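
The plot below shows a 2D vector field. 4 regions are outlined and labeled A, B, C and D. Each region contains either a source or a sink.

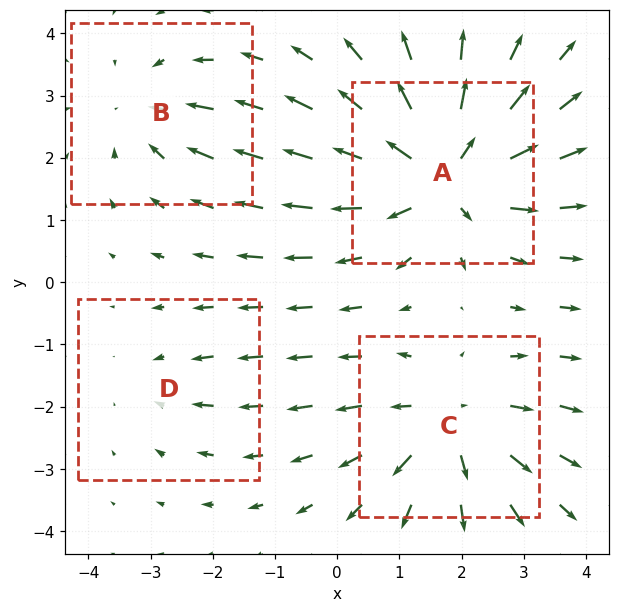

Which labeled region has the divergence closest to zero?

Divergence at each region's feature centre — A: about +7, B: about -3, C: about +5, D: about -2. Region D is closest to zero.

D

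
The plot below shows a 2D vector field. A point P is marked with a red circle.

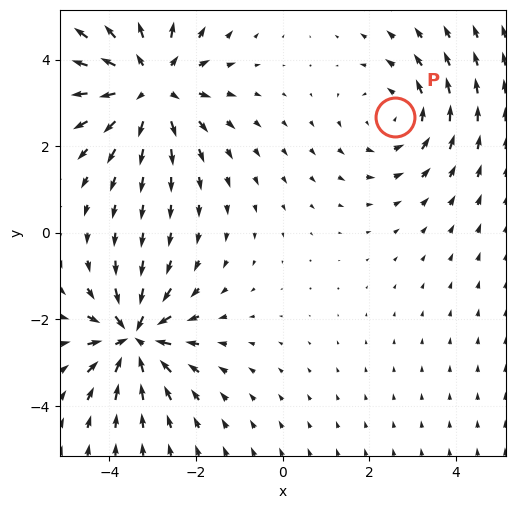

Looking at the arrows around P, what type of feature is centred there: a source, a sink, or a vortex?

At P (2.6, 2.7) the arrows circulate counterclockwise. Divergence ≈0, curl about +3 — near-zero divergence with nonzero curl is a vortex.

vortex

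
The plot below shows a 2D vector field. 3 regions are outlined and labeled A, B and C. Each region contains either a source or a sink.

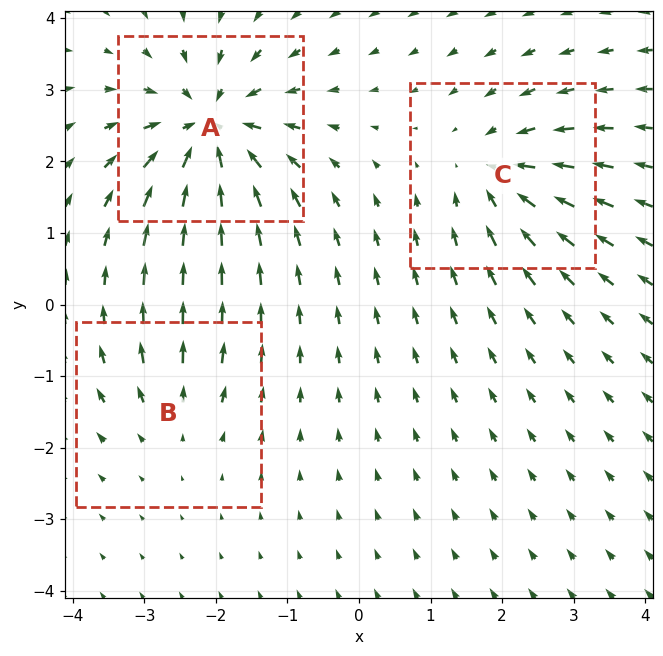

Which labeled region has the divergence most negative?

A

Divergence at each region's feature centre — A: about -6, B: about +2, C: about -4. Region A is most negative.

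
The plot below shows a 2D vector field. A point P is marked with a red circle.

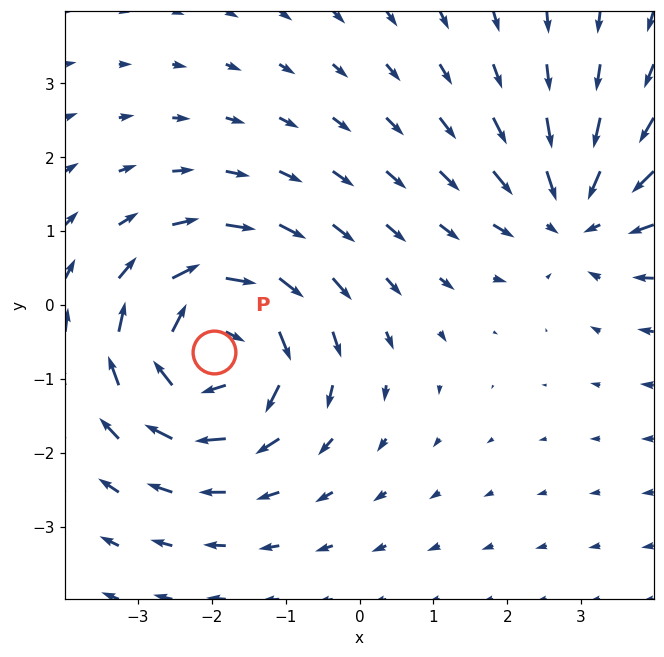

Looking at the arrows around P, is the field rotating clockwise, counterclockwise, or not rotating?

clockwise

Near P at (-2.0, -0.6) the arrows circulate clockwise. The curl (z-component) there is about -5; negative curl means clockwise rotation.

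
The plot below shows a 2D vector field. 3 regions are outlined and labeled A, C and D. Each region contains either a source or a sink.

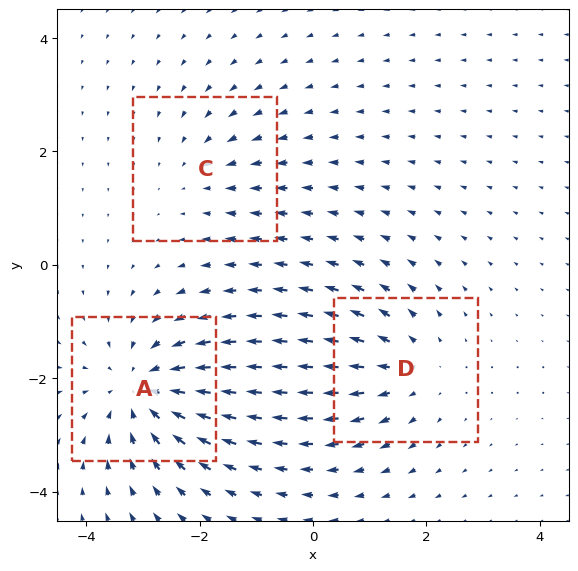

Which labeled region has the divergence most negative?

Divergence at each region's feature centre — A: about -4, C: about -2, D: about +3. Region A is most negative.

A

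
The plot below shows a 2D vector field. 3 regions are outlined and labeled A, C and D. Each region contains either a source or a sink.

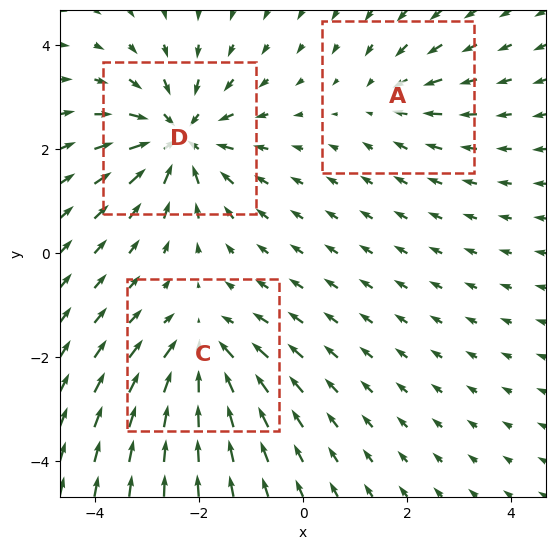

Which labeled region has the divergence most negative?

D

Divergence at each region's feature centre — A: about -2, C: about -3, D: about -5. Region D is most negative.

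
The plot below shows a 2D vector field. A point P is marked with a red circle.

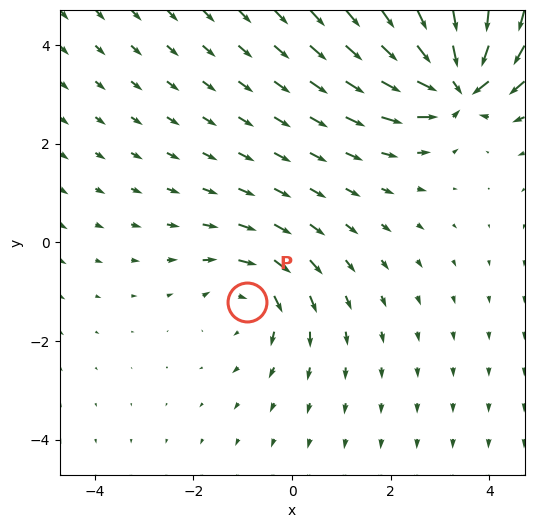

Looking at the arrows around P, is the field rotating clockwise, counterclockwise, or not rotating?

Near P at (-0.9, -1.2) the arrows circulate clockwise. The curl (z-component) there is about -3; negative curl means clockwise rotation.

clockwise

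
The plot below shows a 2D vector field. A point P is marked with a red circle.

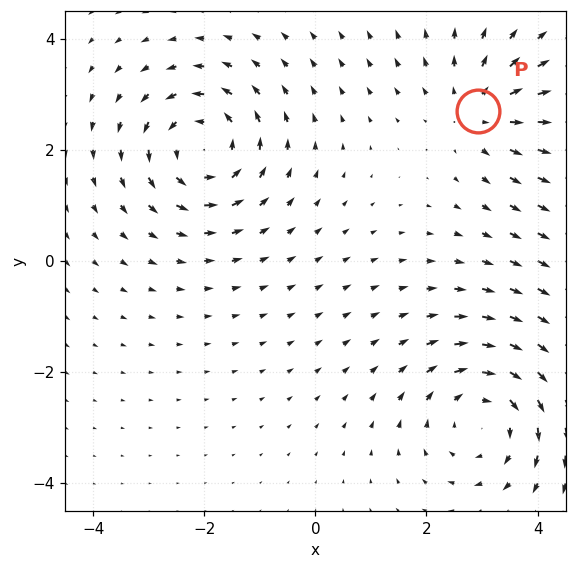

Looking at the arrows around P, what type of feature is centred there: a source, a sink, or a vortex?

source

At P (2.9, 2.7) the arrows spread outward. Divergence about +3, curl ≈0 — positive divergence with near-zero curl is a source.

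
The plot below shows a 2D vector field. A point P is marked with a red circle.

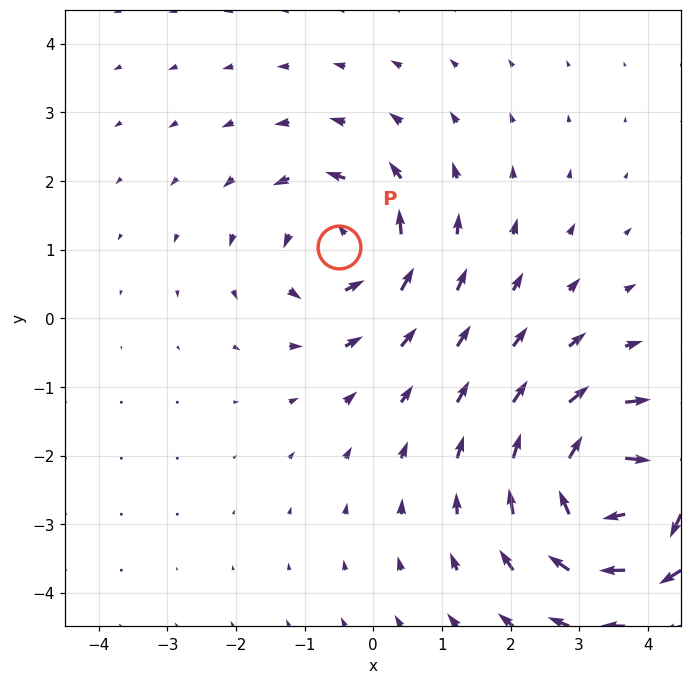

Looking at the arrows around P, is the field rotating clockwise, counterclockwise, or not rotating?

counterclockwise

Near P at (-0.5, 1.0) the arrows circulate counterclockwise. The curl (z-component) there is about +4; positive curl means counterclockwise rotation.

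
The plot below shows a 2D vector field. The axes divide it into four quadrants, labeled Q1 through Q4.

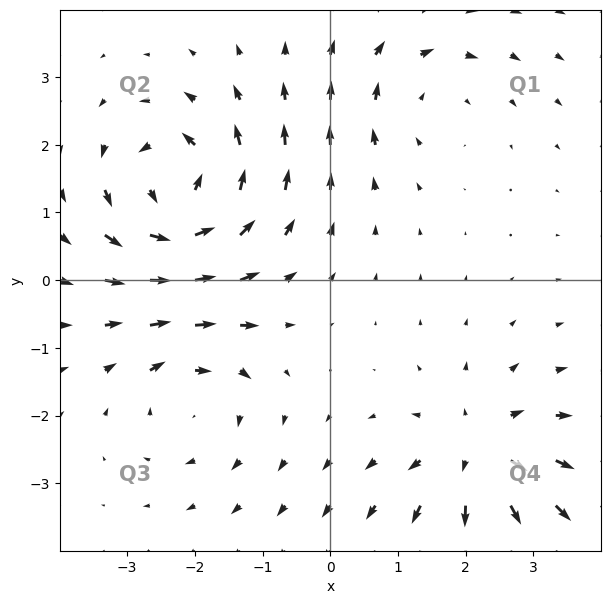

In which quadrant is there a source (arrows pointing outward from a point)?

Q4

The source sits at approximately (2.2, -2.5), which lies in quadrant Q4. The divergence there is about +5, positive as expected for a source.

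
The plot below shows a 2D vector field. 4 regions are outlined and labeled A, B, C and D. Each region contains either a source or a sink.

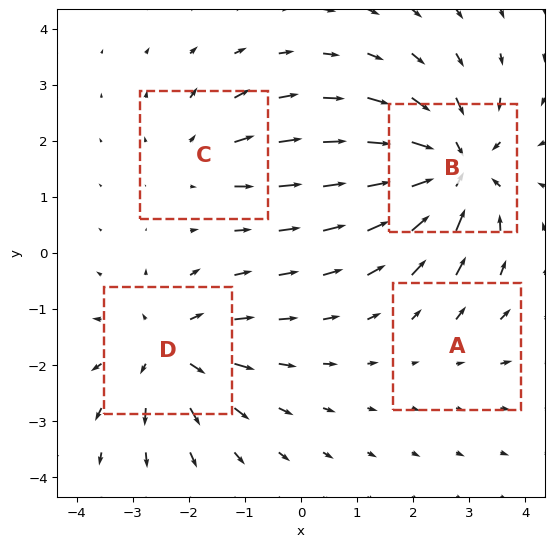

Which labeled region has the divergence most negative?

Divergence at each region's feature centre — A: about +2, B: about -7, C: about +3, D: about +5. Region B is most negative.

B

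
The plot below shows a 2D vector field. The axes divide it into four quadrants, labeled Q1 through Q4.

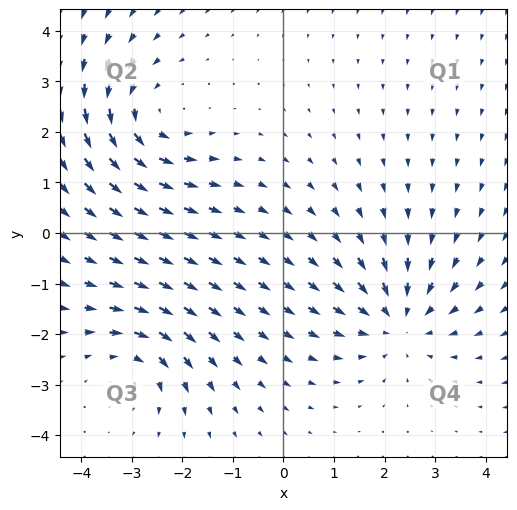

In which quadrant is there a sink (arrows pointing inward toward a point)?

Q4

The sink sits at approximately (2.3, -1.7), which lies in quadrant Q4. The divergence there is about -4, negative as expected for a sink.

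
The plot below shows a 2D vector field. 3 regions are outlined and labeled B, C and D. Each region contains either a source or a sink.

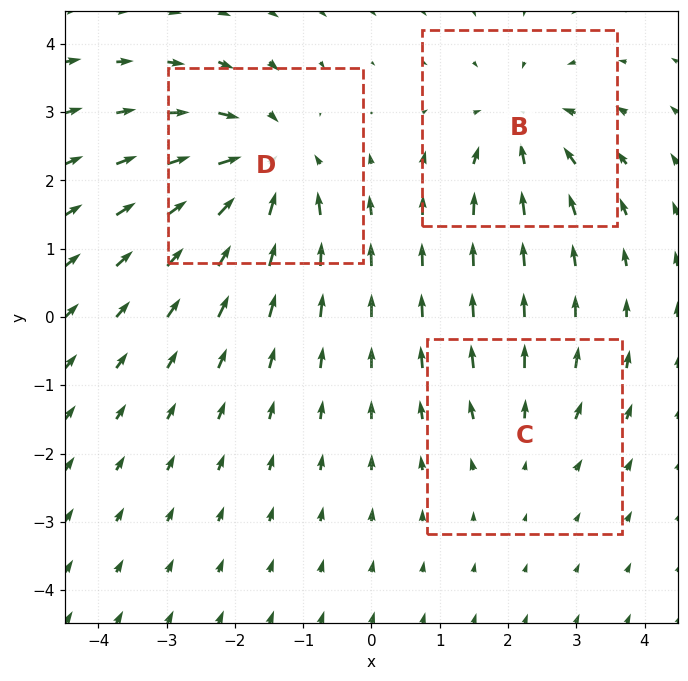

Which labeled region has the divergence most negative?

Divergence at each region's feature centre — B: about -4, C: about +2, D: about -5. Region D is most negative.

D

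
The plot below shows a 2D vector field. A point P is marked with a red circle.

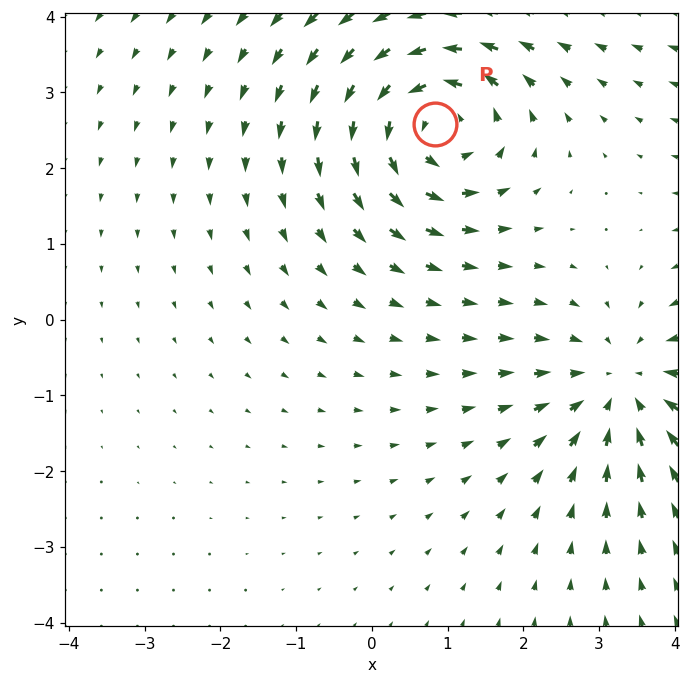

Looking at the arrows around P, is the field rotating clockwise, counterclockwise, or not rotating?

Near P at (0.8, 2.6) the arrows circulate counterclockwise. The curl (z-component) there is about +6; positive curl means counterclockwise rotation.

counterclockwise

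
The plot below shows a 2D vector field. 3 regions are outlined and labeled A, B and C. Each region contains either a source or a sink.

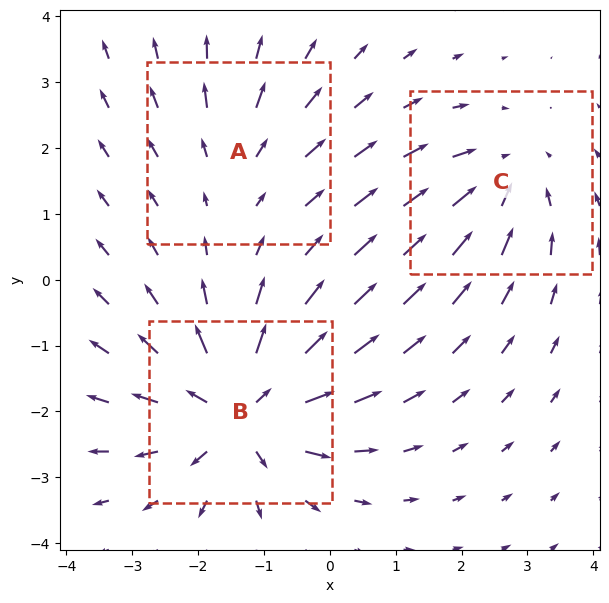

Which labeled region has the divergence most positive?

Divergence at each region's feature centre — A: about +2, B: about +5, C: about -3. Region B is most positive.

B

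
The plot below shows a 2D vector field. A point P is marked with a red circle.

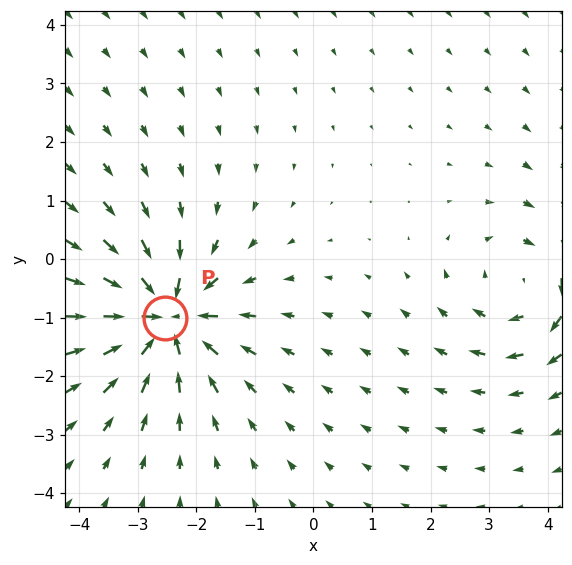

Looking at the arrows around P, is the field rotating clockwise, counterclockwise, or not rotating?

Near P at (-2.5, -1.0) the arrows show no circulation. The curl there is ≈0.

not rotating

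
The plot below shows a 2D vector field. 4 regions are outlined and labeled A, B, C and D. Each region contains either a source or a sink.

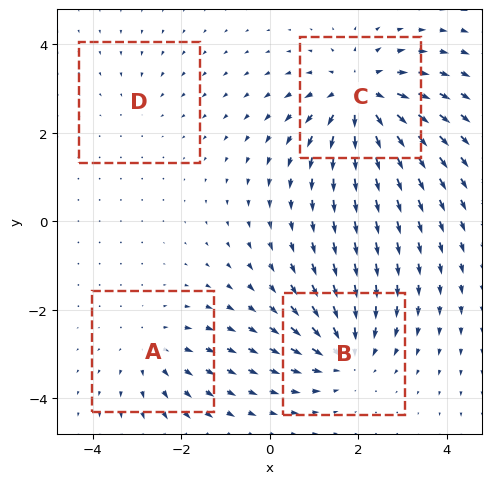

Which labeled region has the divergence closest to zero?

Divergence at each region's feature centre — A: about +3, B: about -5, C: about +7, D: about -2. Region D is closest to zero.

D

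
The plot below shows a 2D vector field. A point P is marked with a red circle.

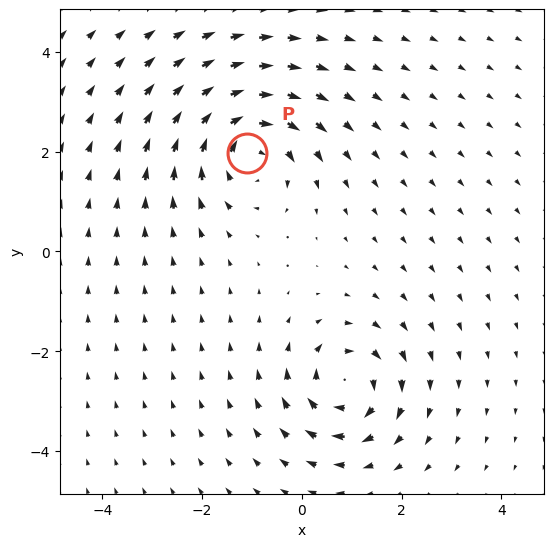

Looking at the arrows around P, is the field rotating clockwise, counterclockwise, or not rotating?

Near P at (-1.1, 2.0) the arrows circulate clockwise. The curl (z-component) there is about -5; negative curl means clockwise rotation.

clockwise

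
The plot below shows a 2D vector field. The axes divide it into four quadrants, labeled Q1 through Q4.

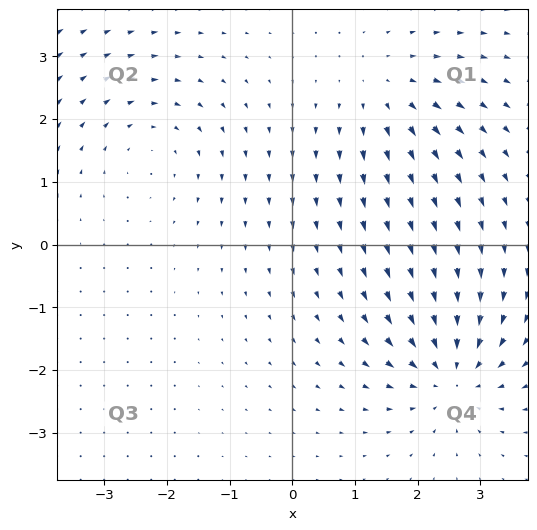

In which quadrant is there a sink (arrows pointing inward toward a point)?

The sink sits at approximately (2.5, -2.1), which lies in quadrant Q4. The divergence there is about -6, negative as expected for a sink.

Q4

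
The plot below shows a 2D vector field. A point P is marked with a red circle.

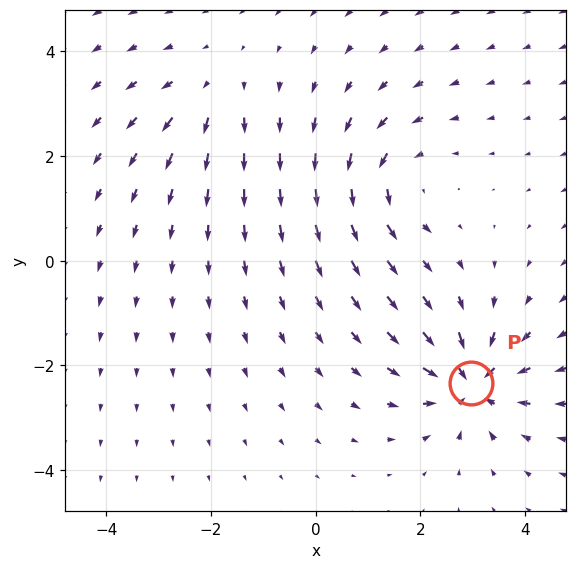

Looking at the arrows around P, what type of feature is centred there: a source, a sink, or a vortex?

sink

At P (3.0, -2.3) the arrows converge inward. Divergence about -6, curl ≈0 — negative divergence with near-zero curl is a sink.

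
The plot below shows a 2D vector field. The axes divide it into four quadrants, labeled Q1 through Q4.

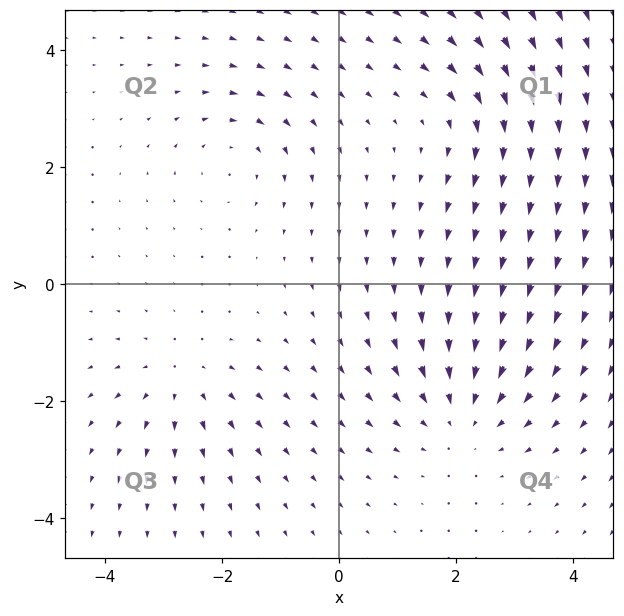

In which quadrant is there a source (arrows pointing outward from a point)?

The source sits at approximately (-2.7, -1.6), which lies in quadrant Q3. The divergence there is about +3, positive as expected for a source.

Q3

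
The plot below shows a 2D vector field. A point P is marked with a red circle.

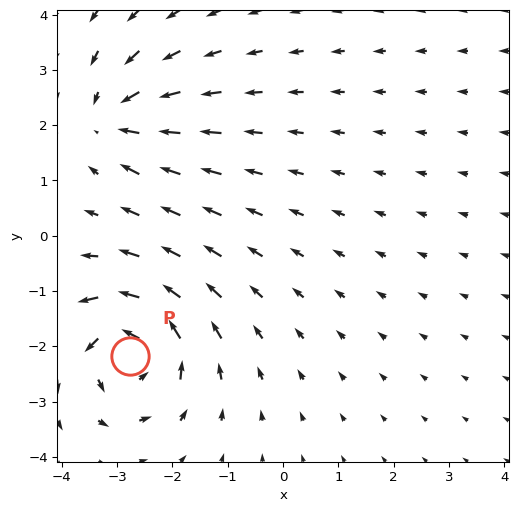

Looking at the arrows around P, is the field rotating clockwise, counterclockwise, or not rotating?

Near P at (-2.8, -2.2) the arrows circulate counterclockwise. The curl (z-component) there is about +5; positive curl means counterclockwise rotation.

counterclockwise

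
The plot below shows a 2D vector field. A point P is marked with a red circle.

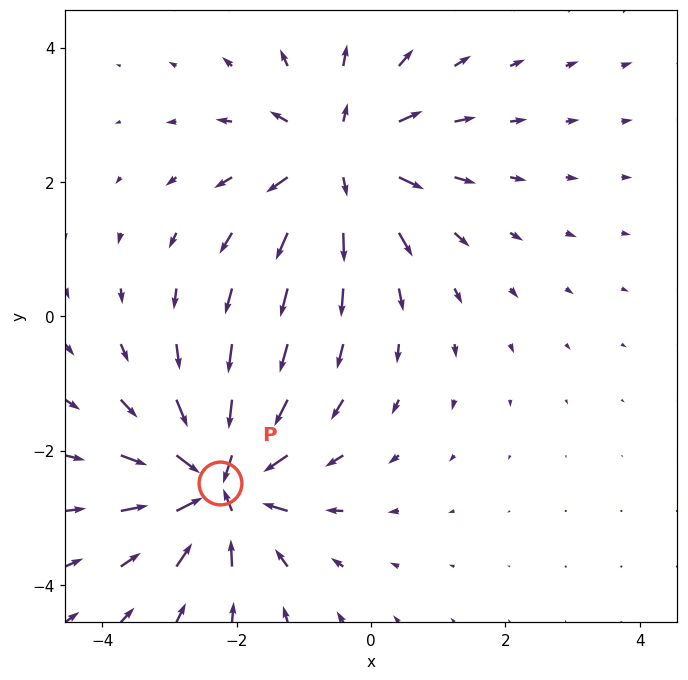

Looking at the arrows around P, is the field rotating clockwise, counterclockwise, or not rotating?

Near P at (-2.3, -2.5) the arrows show no circulation. The curl there is ≈0.

not rotating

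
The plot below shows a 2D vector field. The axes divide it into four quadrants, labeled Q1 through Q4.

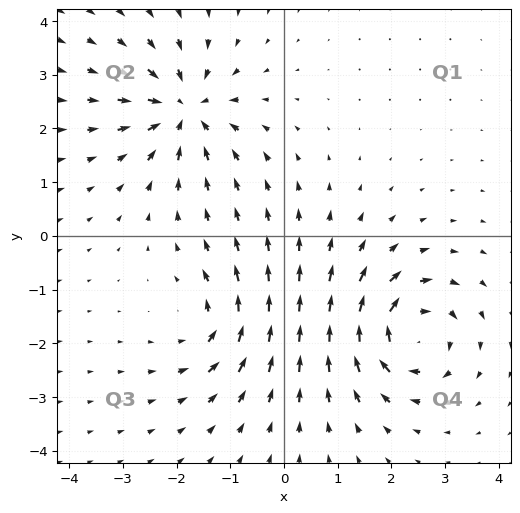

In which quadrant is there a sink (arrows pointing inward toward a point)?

Q2

The sink sits at approximately (-1.9, 2.3), which lies in quadrant Q2. The divergence there is about -6, negative as expected for a sink.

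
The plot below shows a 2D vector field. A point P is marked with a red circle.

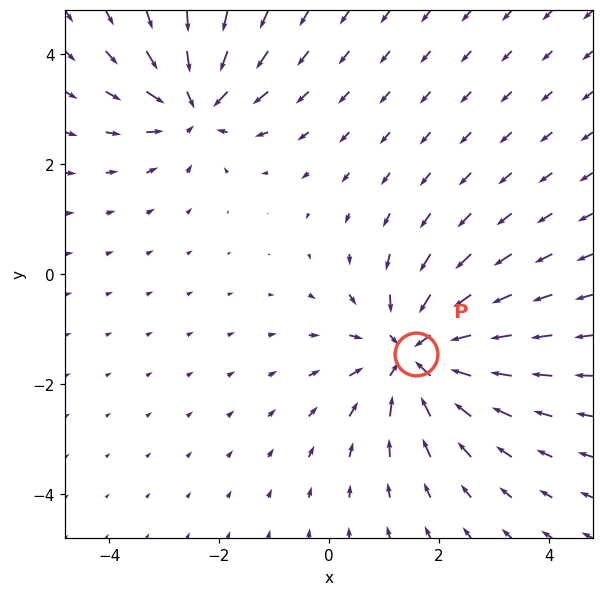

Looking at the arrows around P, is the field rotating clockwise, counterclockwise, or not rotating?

not rotating

Near P at (1.6, -1.5) the arrows show no circulation. The curl there is ≈0.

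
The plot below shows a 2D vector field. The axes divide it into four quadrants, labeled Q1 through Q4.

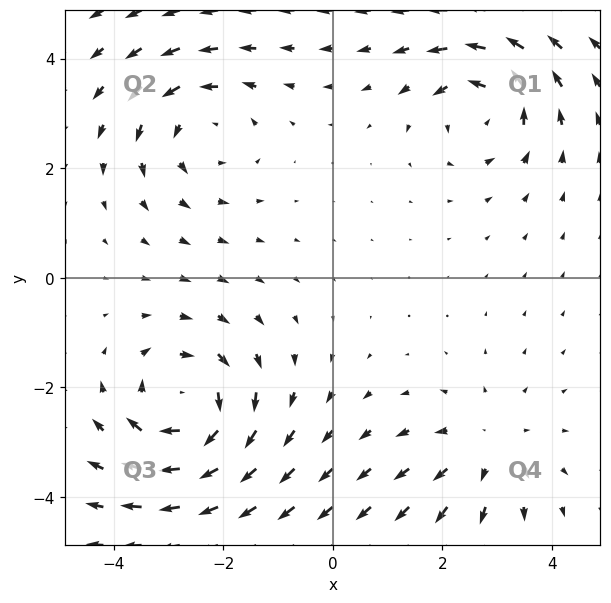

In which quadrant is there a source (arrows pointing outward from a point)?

The source sits at approximately (2.8, -3.1), which lies in quadrant Q4. The divergence there is about +3, positive as expected for a source.

Q4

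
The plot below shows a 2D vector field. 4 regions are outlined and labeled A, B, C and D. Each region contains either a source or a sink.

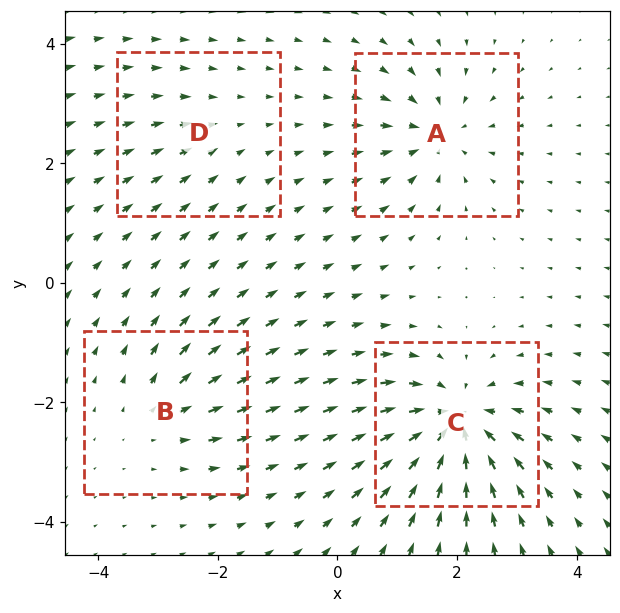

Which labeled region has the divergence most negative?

Divergence at each region's feature centre — A: about -6, B: about +4, C: about -9, D: about -2. Region C is most negative.

C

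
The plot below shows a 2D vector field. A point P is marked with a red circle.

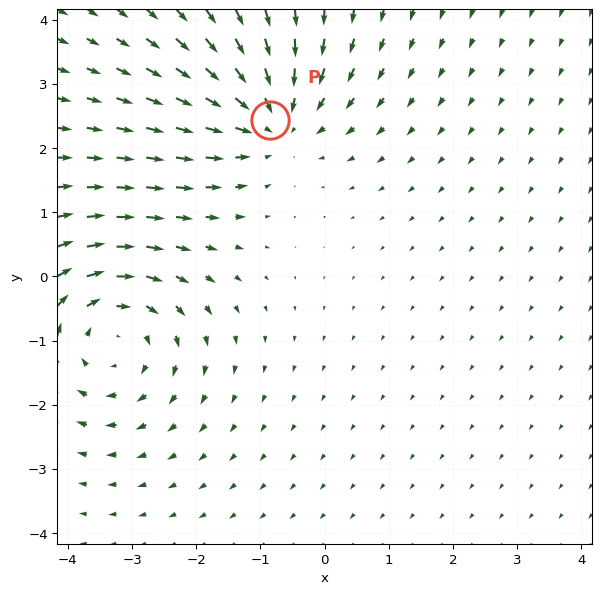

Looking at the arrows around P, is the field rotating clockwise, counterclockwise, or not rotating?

Near P at (-0.8, 2.4) the arrows show no circulation. The curl there is ≈0.

not rotating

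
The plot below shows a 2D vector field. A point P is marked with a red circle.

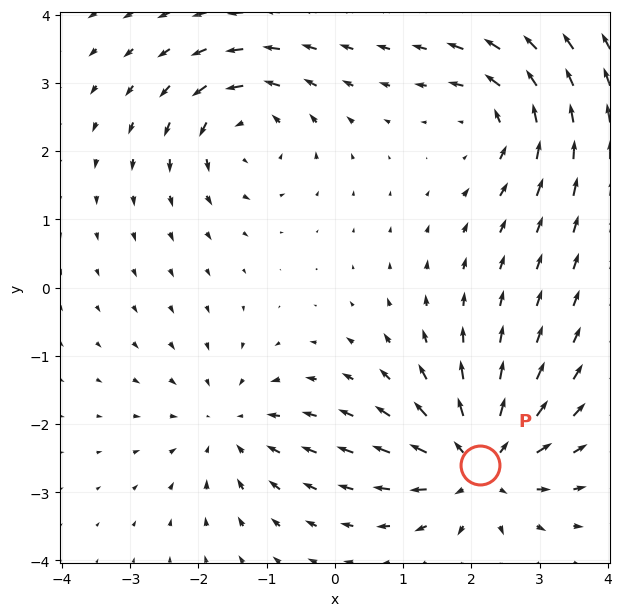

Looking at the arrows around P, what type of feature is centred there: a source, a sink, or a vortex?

At P (2.1, -2.6) the arrows spread outward. Divergence about +5, curl ≈0 — positive divergence with near-zero curl is a source.

source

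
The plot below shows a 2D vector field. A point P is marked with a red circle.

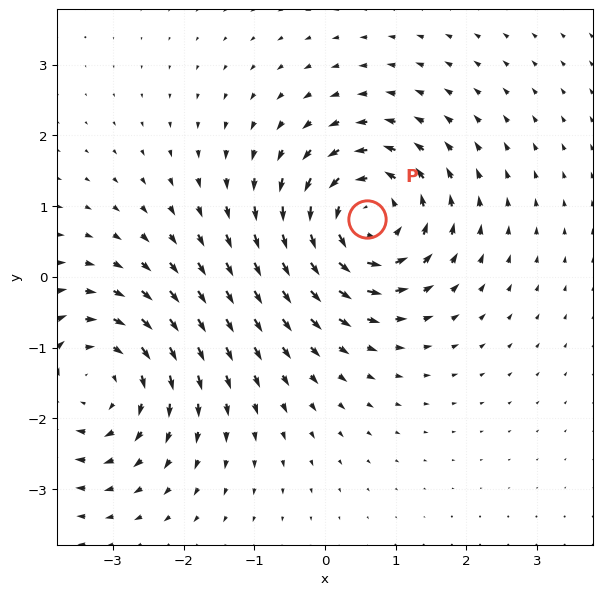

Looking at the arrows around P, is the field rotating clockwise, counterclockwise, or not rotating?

Near P at (0.6, 0.8) the arrows circulate counterclockwise. The curl (z-component) there is about +6; positive curl means counterclockwise rotation.

counterclockwise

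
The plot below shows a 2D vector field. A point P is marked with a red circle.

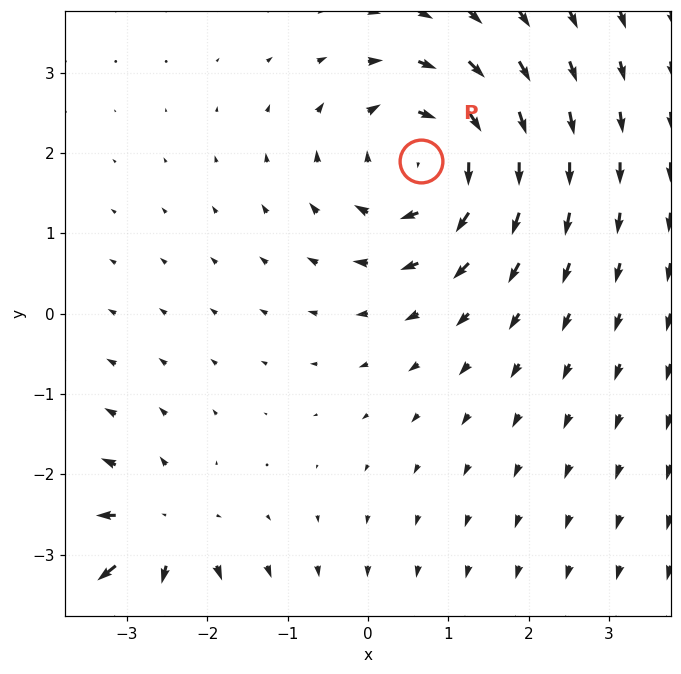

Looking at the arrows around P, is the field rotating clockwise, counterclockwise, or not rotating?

Near P at (0.7, 1.9) the arrows circulate clockwise. The curl (z-component) there is about -5; negative curl means clockwise rotation.

clockwise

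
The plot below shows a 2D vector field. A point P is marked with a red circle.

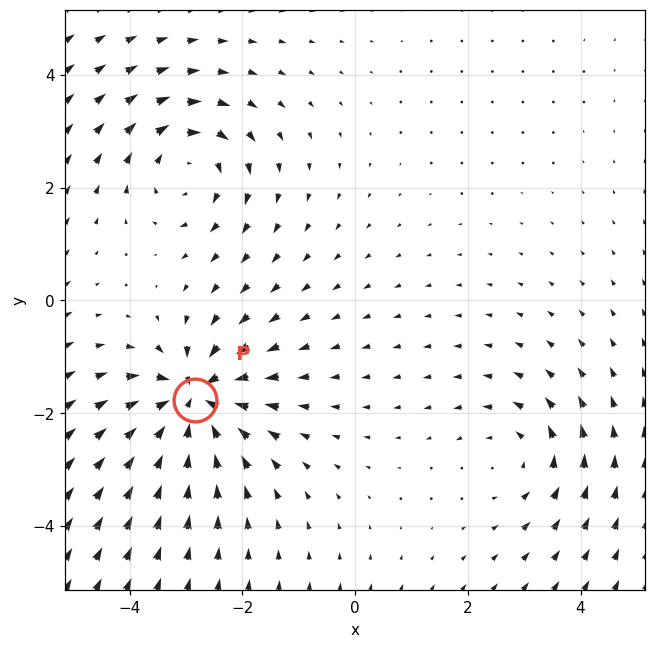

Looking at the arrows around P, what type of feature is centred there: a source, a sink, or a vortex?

sink

At P (-2.8, -1.8) the arrows converge inward. Divergence about -6, curl ≈0 — negative divergence with near-zero curl is a sink.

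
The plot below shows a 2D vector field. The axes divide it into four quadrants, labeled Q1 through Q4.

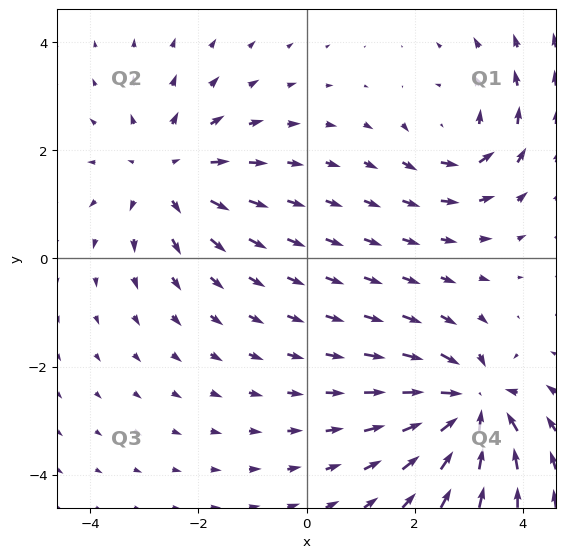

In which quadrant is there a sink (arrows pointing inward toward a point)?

Q4

The sink sits at approximately (3.1, -2.7), which lies in quadrant Q4. The divergence there is about -7, negative as expected for a sink.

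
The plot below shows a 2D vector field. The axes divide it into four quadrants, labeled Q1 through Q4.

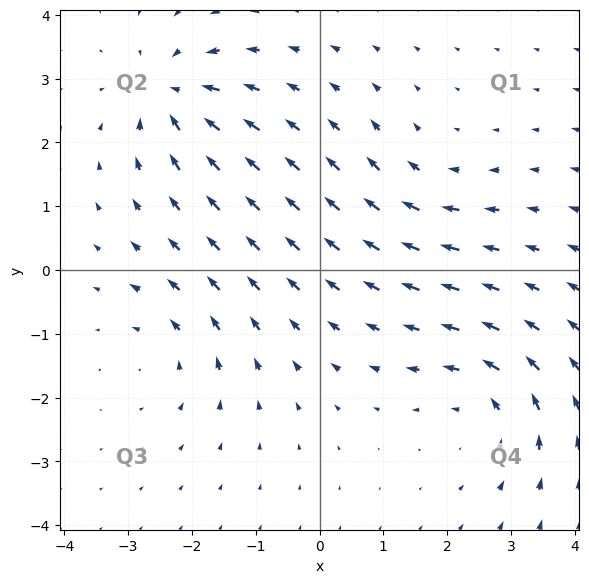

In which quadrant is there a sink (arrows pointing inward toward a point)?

The sink sits at approximately (-2.3, 2.7), which lies in quadrant Q2. The divergence there is about -6, negative as expected for a sink.

Q2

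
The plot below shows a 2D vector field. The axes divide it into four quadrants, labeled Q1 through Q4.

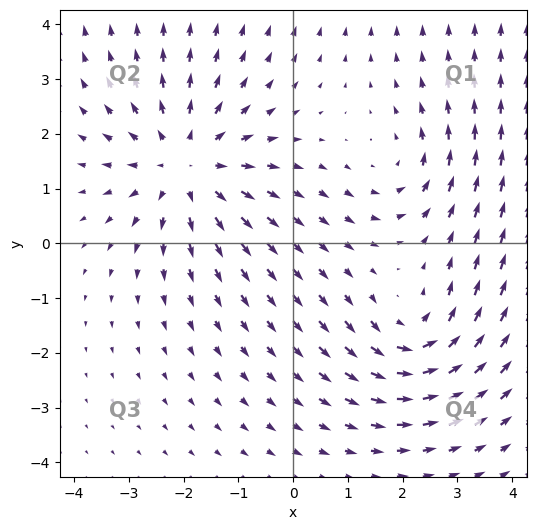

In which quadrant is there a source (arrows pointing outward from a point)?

The source sits at approximately (-2.0, 1.4), which lies in quadrant Q2. The divergence there is about +4, positive as expected for a source.

Q2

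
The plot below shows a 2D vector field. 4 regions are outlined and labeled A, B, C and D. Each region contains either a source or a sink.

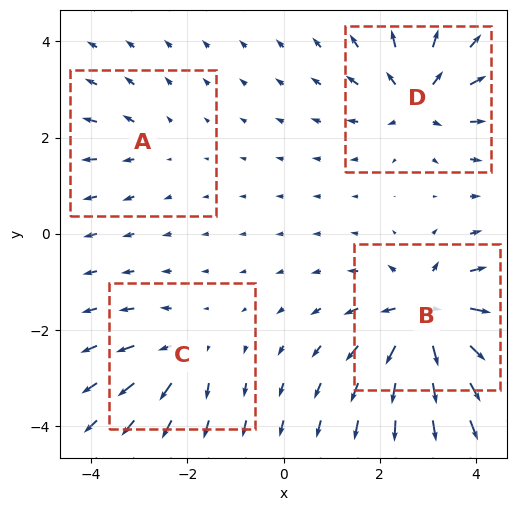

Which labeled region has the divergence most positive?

Divergence at each region's feature centre — A: about +2, B: about +8, C: about +4, D: about +6. Region B is most positive.

B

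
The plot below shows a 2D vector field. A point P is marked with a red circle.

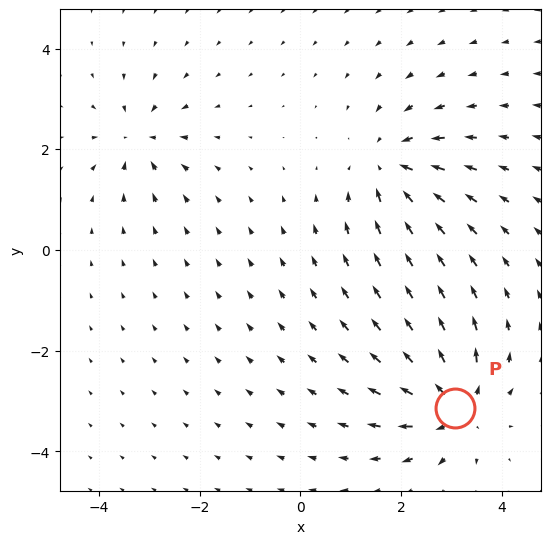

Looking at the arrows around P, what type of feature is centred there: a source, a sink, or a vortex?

At P (3.1, -3.1) the arrows spread outward. Divergence about +5, curl ≈0 — positive divergence with near-zero curl is a source.

source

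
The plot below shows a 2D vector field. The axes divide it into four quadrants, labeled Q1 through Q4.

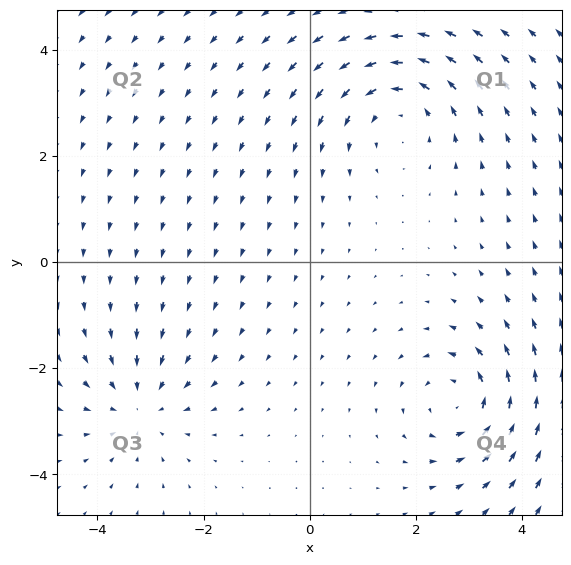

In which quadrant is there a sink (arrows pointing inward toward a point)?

The sink sits at approximately (-3.2, -2.7), which lies in quadrant Q3. The divergence there is about -3, negative as expected for a sink.

Q3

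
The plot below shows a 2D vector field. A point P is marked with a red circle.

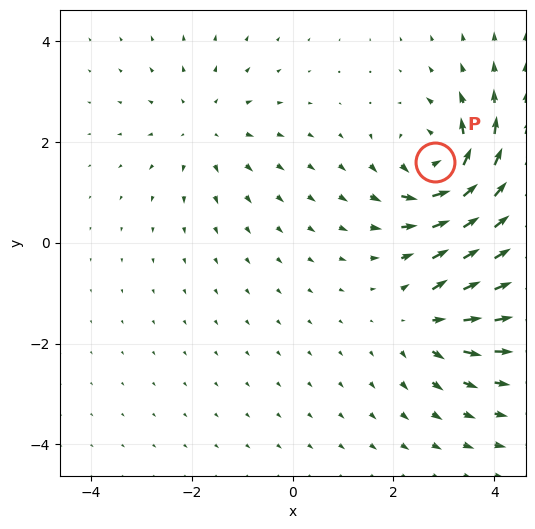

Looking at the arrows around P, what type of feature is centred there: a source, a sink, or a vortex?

At P (2.8, 1.6) the arrows circulate counterclockwise. Divergence ≈0, curl about +6 — near-zero divergence with nonzero curl is a vortex.

vortex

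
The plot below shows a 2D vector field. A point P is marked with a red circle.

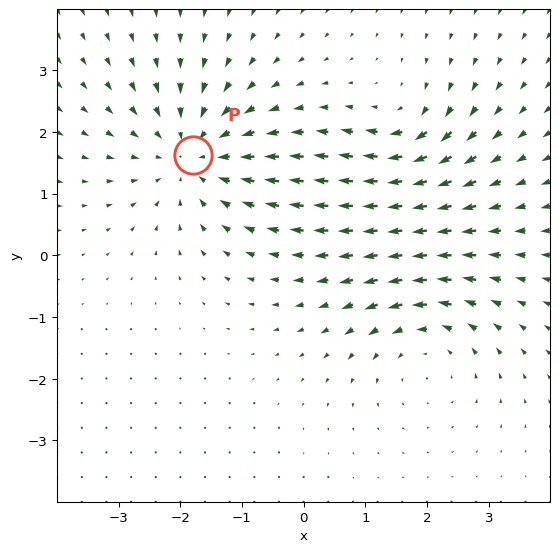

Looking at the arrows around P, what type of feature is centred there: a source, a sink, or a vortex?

At P (-1.8, 1.6) the arrows converge inward. Divergence about -4, curl ≈0 — negative divergence with near-zero curl is a sink.

sink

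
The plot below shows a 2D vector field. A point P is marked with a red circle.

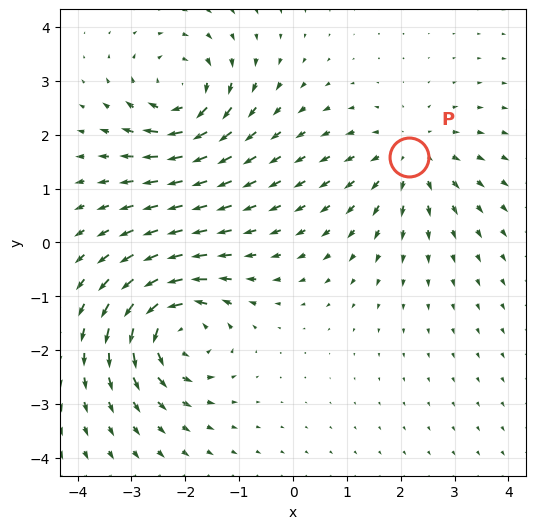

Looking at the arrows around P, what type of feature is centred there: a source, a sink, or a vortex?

At P (2.2, 1.6) the arrows spread outward. Divergence about +3, curl ≈0 — positive divergence with near-zero curl is a source.

source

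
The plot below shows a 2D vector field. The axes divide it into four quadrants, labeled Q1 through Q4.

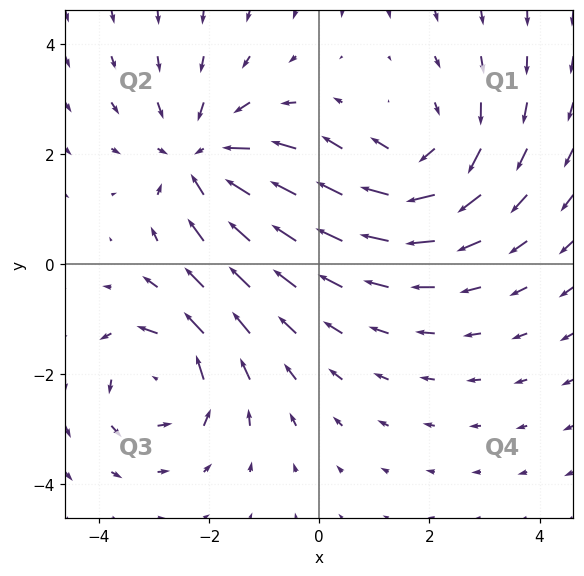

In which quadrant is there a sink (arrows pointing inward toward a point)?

The sink sits at approximately (-2.1, 1.9), which lies in quadrant Q2. The divergence there is about -4, negative as expected for a sink.

Q2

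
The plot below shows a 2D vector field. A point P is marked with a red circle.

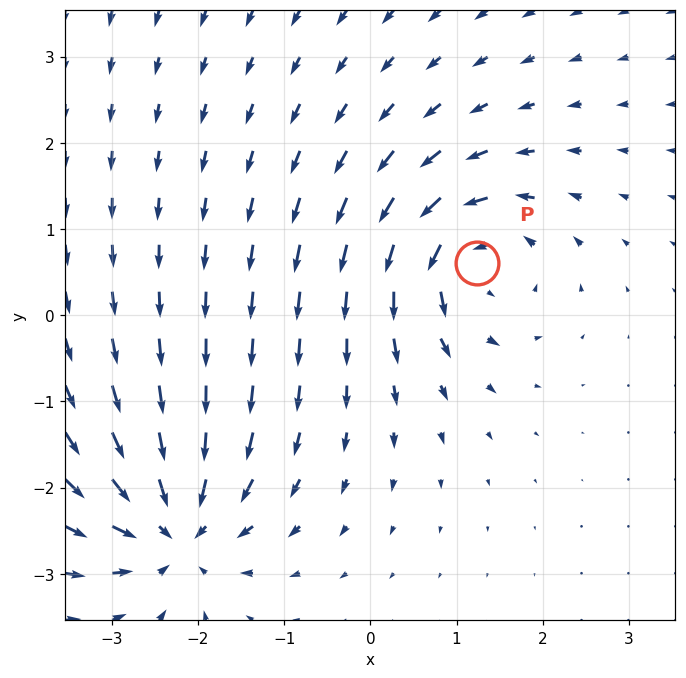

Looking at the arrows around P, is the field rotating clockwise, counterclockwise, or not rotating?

Near P at (1.2, 0.6) the arrows circulate counterclockwise. The curl (z-component) there is about +7; positive curl means counterclockwise rotation.

counterclockwise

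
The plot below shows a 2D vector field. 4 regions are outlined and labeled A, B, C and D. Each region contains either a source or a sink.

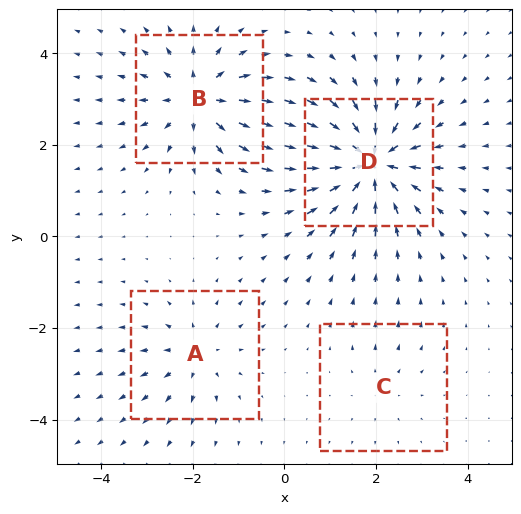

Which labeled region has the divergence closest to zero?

Divergence at each region's feature centre — A: about +4, B: about +6, C: about +2, D: about -9. Region C is closest to zero.

C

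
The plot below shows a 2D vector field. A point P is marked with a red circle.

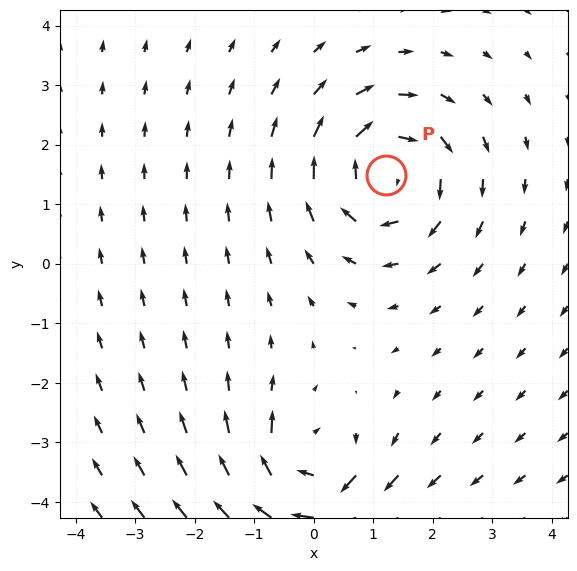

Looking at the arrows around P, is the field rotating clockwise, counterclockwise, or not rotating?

clockwise

Near P at (1.2, 1.5) the arrows circulate clockwise. The curl (z-component) there is about -5; negative curl means clockwise rotation.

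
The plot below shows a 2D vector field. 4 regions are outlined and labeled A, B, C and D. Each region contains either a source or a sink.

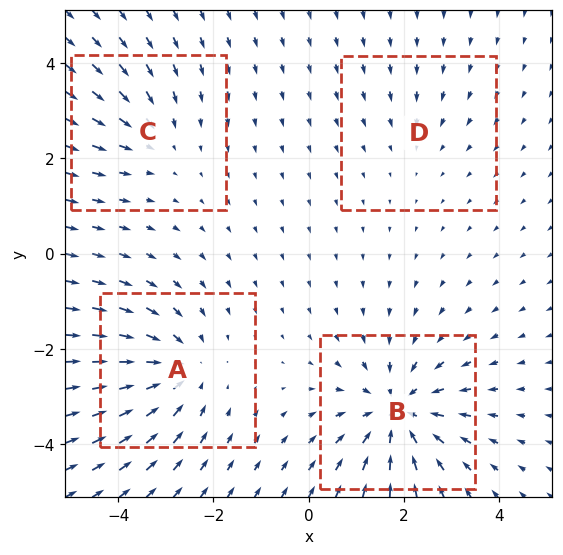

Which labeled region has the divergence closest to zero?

Divergence at each region's feature centre — A: about -5, B: about -6, C: about -3, D: about -2. Region D is closest to zero.

D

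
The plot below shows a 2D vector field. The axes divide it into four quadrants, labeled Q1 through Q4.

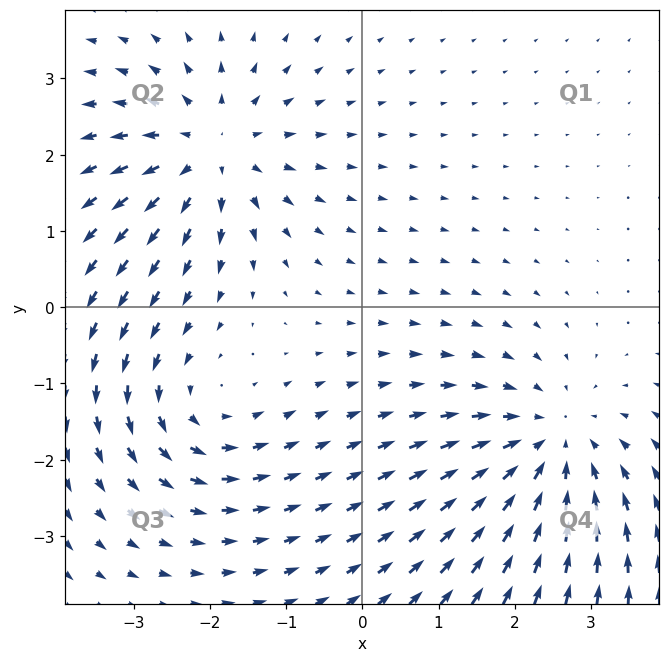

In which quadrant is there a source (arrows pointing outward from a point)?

The source sits at approximately (-2.0, 2.1), which lies in quadrant Q2. The divergence there is about +4, positive as expected for a source.

Q2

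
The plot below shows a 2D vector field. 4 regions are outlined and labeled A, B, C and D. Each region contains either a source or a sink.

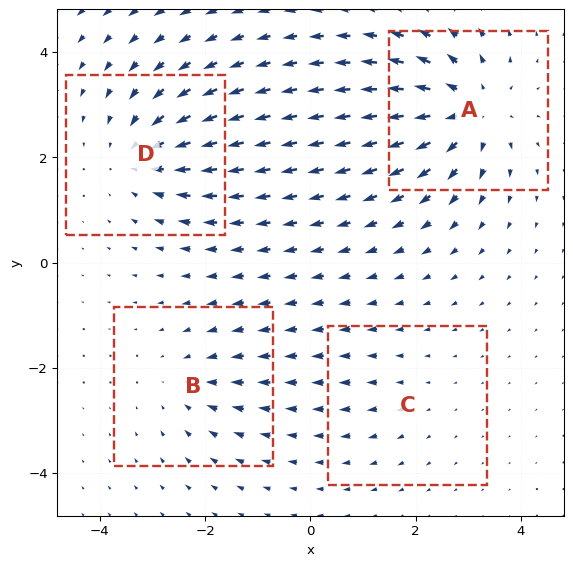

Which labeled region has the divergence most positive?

Divergence at each region's feature centre — A: about +6, B: about -3, C: about +2, D: about -5. Region A is most positive.

A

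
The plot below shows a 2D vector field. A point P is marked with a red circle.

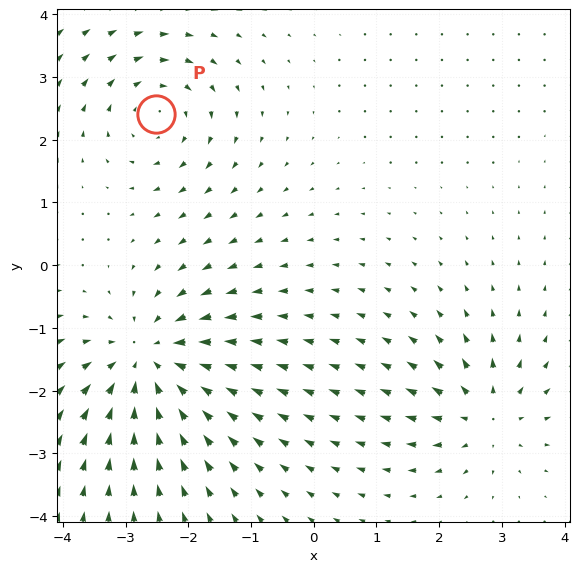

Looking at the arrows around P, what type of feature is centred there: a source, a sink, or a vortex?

vortex

At P (-2.5, 2.4) the arrows circulate clockwise. Divergence ≈0, curl about -3 — near-zero divergence with nonzero curl is a vortex.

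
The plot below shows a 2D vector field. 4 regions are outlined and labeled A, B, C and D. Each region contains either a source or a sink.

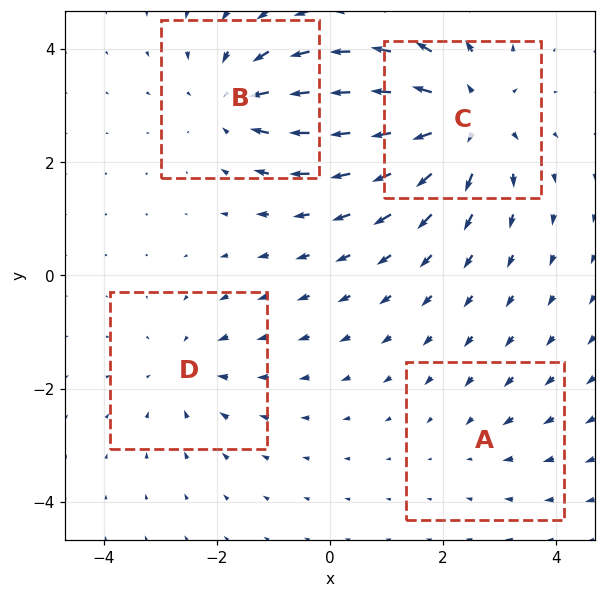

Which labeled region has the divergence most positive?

Divergence at each region's feature centre — A: about -2, B: about -5, C: about +6, D: about -3. Region C is most positive.

C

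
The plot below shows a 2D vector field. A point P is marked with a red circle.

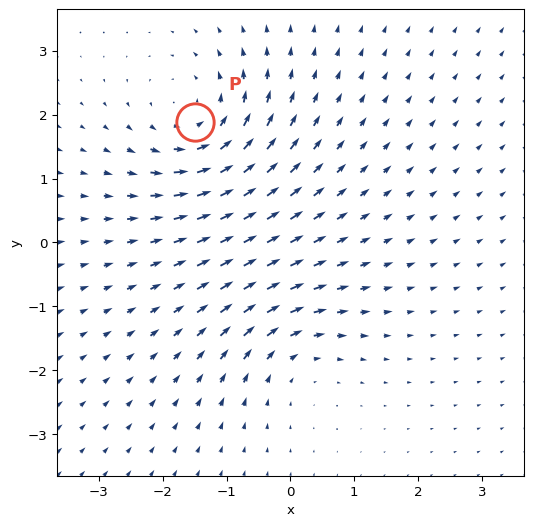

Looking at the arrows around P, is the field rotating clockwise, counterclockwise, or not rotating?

counterclockwise

Near P at (-1.5, 1.9) the arrows circulate counterclockwise. The curl (z-component) there is about +4; positive curl means counterclockwise rotation.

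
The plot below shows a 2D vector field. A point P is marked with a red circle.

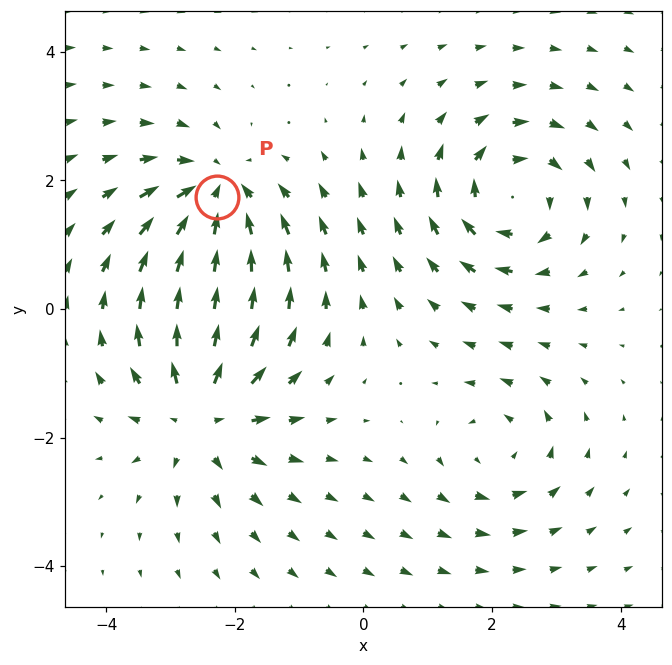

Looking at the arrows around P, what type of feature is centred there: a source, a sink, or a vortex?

At P (-2.3, 1.7) the arrows converge inward. Divergence about -5, curl ≈0 — negative divergence with near-zero curl is a sink.

sink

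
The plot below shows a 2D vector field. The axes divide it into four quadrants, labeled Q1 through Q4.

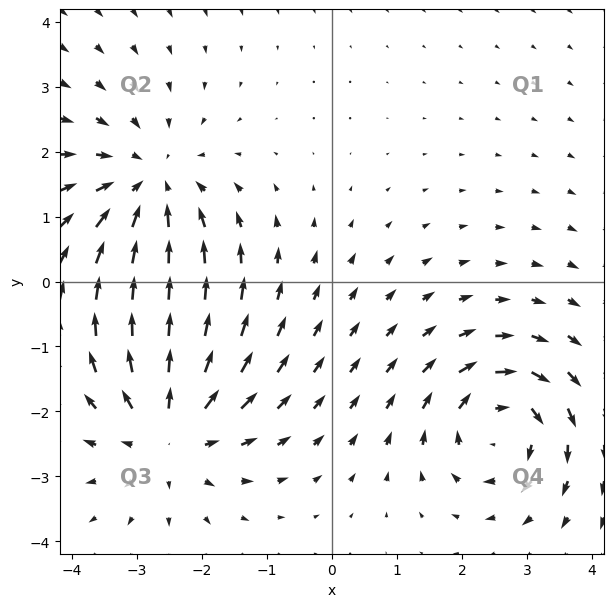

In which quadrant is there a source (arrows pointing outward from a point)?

The source sits at approximately (-2.5, -2.3), which lies in quadrant Q3. The divergence there is about +3, positive as expected for a source.

Q3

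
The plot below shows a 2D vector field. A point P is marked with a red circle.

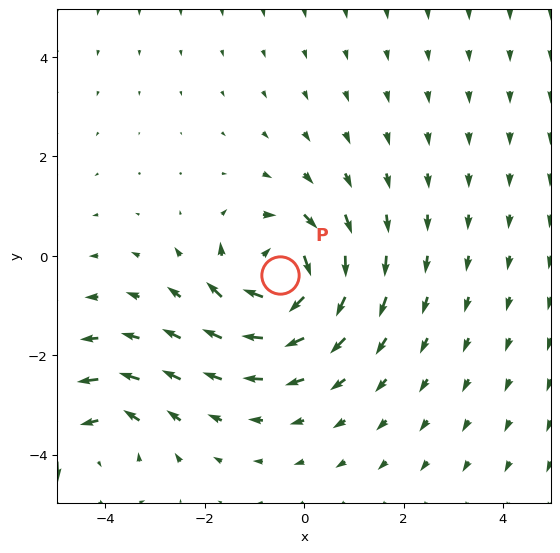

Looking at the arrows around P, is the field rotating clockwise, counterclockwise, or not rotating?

Near P at (-0.5, -0.4) the arrows circulate clockwise. The curl (z-component) there is about -5; negative curl means clockwise rotation.

clockwise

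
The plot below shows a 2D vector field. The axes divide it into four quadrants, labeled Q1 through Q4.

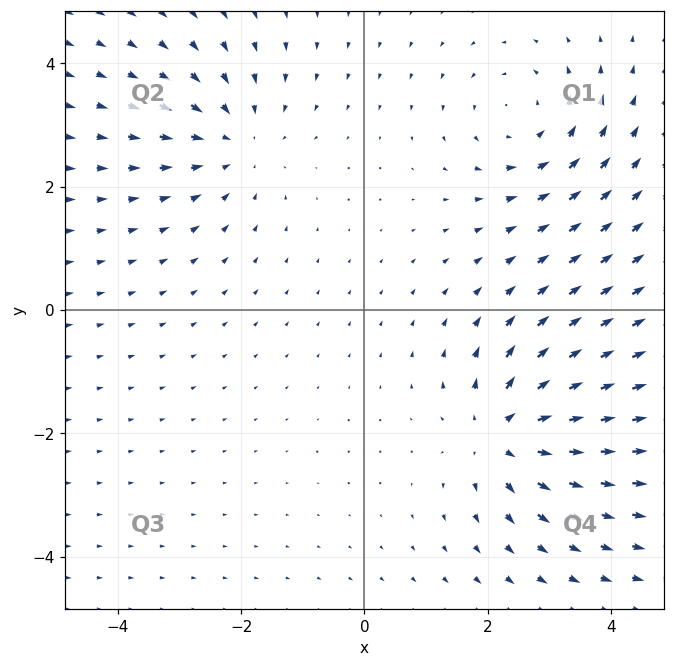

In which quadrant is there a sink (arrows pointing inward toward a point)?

Q2

The sink sits at approximately (-2.1, 2.7), which lies in quadrant Q2. The divergence there is about -3, negative as expected for a sink.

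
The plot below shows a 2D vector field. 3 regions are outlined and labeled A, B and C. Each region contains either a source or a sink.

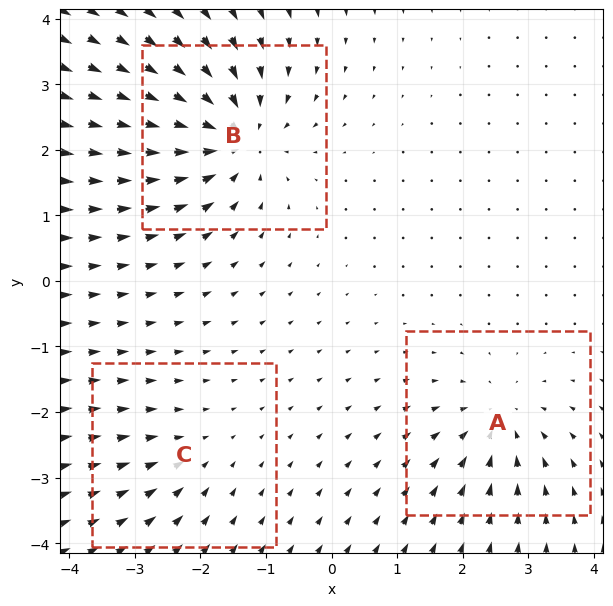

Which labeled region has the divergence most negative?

B

Divergence at each region's feature centre — A: about -4, B: about -5, C: about -2. Region B is most negative.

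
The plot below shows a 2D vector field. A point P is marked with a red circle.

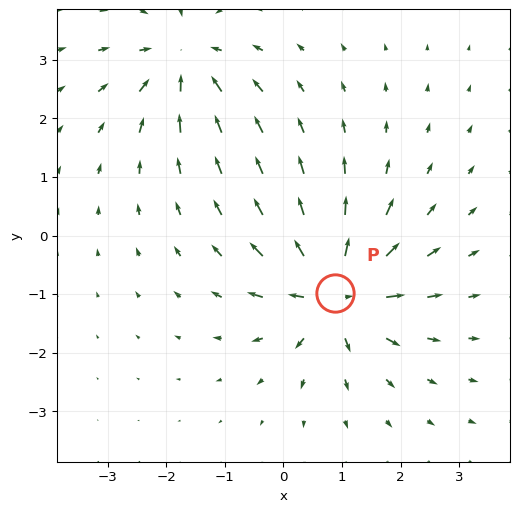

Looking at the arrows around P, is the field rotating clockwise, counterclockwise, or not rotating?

Near P at (0.9, -1.0) the arrows show no circulation. The curl there is ≈0.

not rotating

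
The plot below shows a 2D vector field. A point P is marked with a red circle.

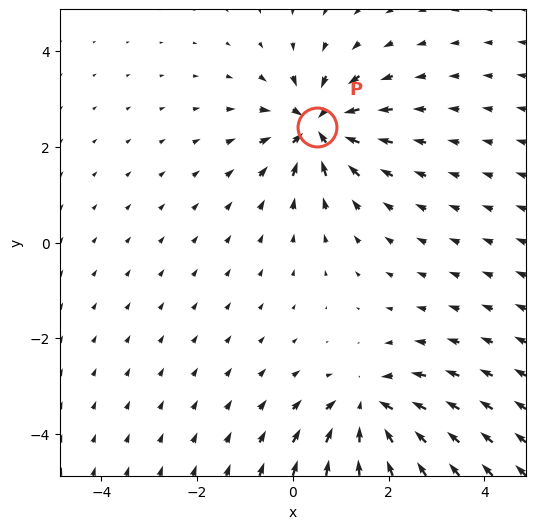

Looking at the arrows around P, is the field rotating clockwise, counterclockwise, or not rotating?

Near P at (0.5, 2.4) the arrows show no circulation. The curl there is ≈0.

not rotating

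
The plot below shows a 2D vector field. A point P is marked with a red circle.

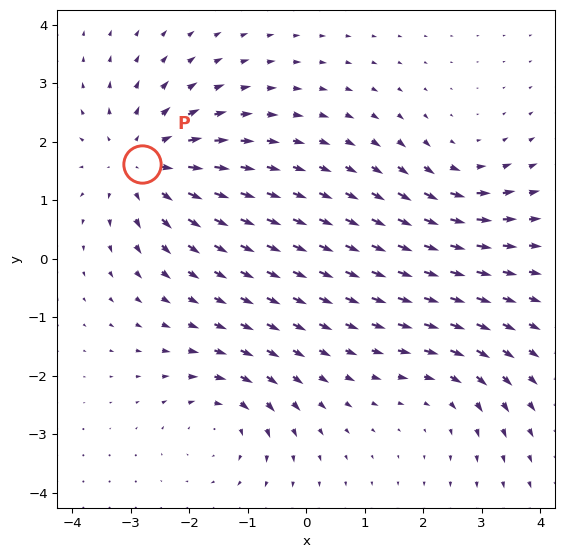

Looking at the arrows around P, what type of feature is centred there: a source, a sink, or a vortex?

source

At P (-2.8, 1.6) the arrows spread outward. Divergence about +4, curl ≈0 — positive divergence with near-zero curl is a source.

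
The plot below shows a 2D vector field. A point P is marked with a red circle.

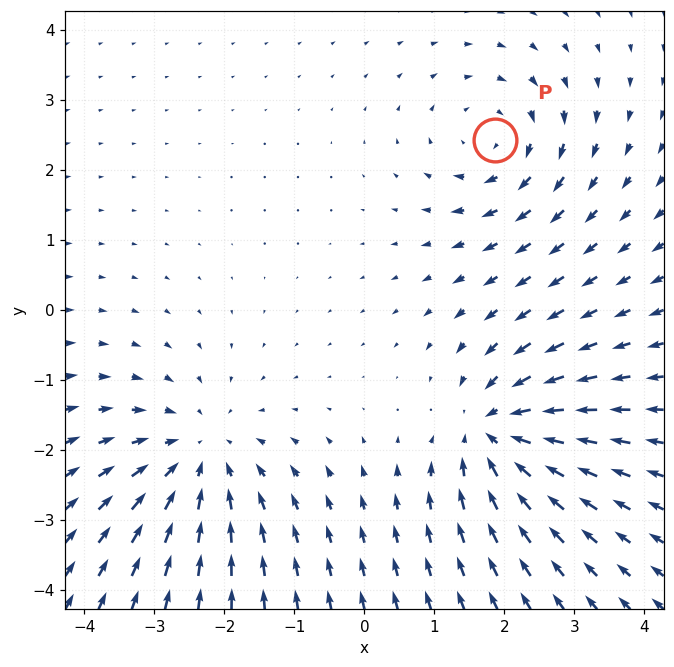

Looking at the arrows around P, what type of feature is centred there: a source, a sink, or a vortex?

vortex

At P (1.9, 2.4) the arrows circulate clockwise. Divergence ≈0, curl about -3 — near-zero divergence with nonzero curl is a vortex.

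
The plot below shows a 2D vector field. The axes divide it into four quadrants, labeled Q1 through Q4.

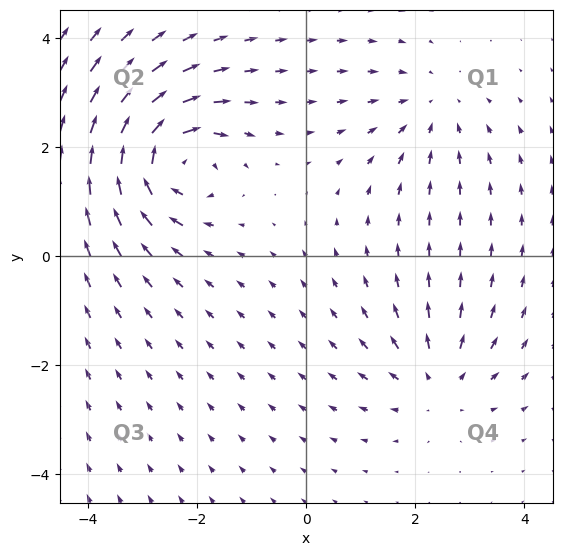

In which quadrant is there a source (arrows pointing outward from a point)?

The source sits at approximately (2.4, -2.3), which lies in quadrant Q4. The divergence there is about +3, positive as expected for a source.

Q4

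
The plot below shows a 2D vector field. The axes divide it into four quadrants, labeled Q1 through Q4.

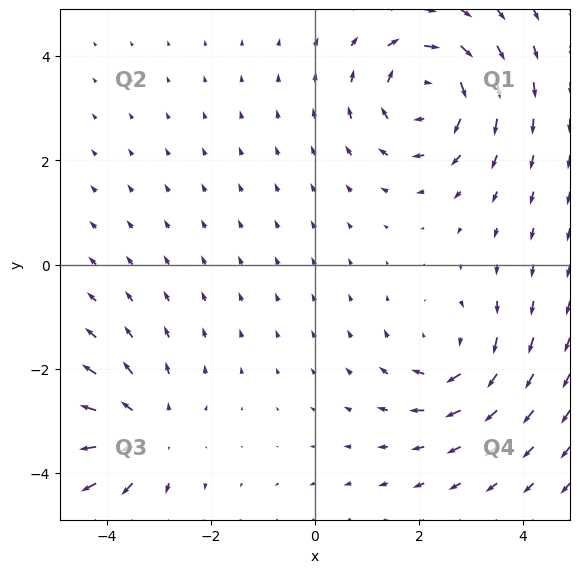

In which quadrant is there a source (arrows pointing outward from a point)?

The source sits at approximately (-3.3, -3.3), which lies in quadrant Q3. The divergence there is about +4, positive as expected for a source.

Q3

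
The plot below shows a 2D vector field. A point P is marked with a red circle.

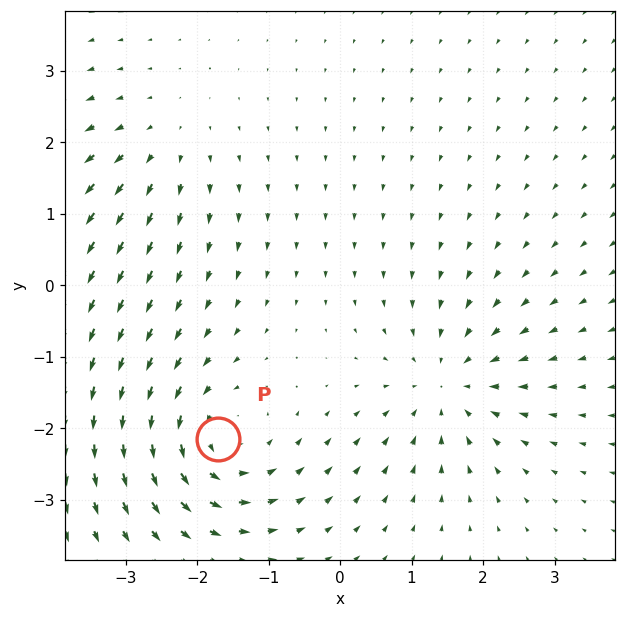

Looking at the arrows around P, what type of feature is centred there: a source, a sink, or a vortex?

vortex

At P (-1.7, -2.2) the arrows circulate counterclockwise. Divergence ≈0, curl about +5 — near-zero divergence with nonzero curl is a vortex.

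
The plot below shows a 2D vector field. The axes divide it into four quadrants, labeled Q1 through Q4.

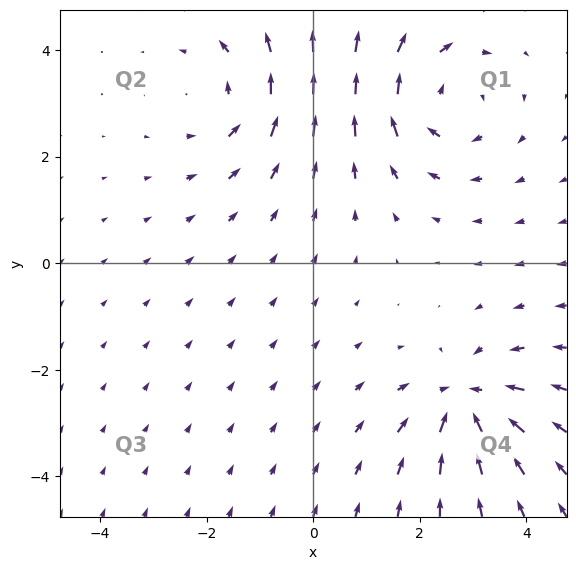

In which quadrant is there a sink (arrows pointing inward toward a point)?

Q4

The sink sits at approximately (2.9, -2.6), which lies in quadrant Q4. The divergence there is about -5, negative as expected for a sink.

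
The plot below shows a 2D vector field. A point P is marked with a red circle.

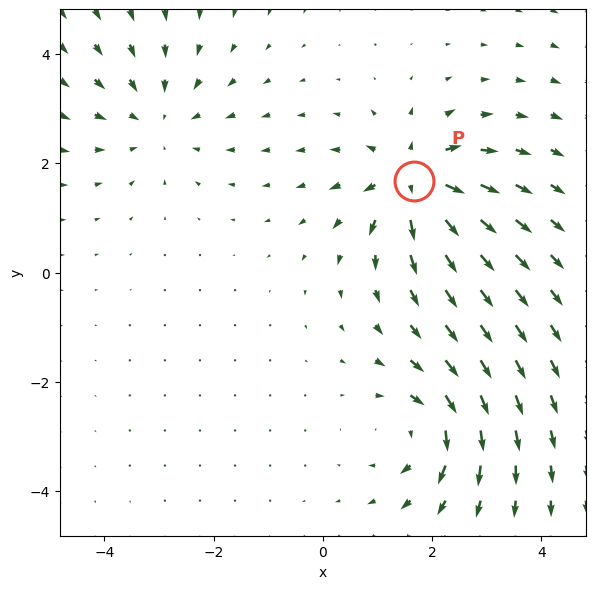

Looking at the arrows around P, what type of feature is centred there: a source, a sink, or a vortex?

At P (1.7, 1.7) the arrows spread outward. Divergence about +6, curl ≈0 — positive divergence with near-zero curl is a source.

source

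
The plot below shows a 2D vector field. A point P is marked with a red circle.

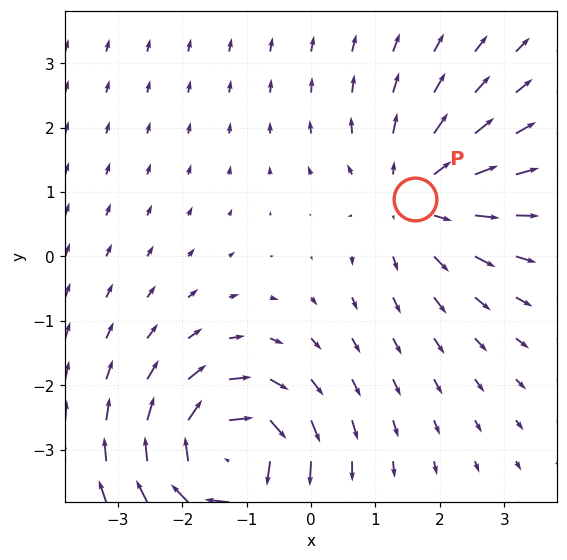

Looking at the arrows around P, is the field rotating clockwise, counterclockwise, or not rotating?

not rotating

Near P at (1.6, 0.9) the arrows show no circulation. The curl there is ≈0.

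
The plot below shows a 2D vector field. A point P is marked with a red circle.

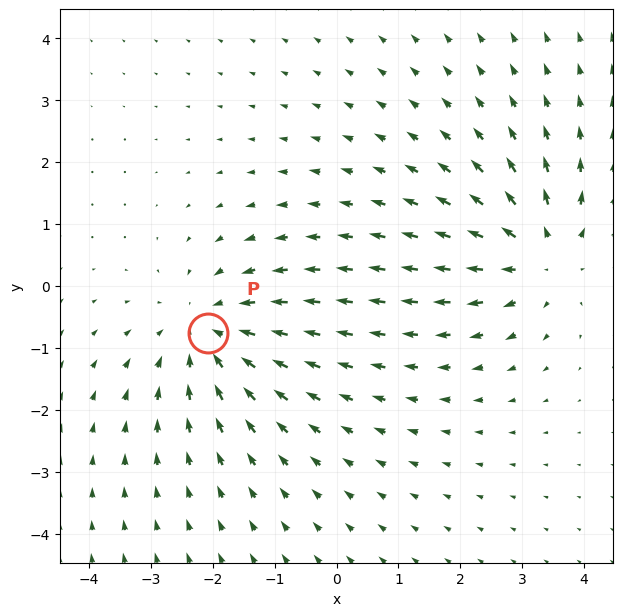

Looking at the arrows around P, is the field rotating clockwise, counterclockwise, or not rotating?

Near P at (-2.1, -0.8) the arrows show no circulation. The curl there is ≈0.

not rotating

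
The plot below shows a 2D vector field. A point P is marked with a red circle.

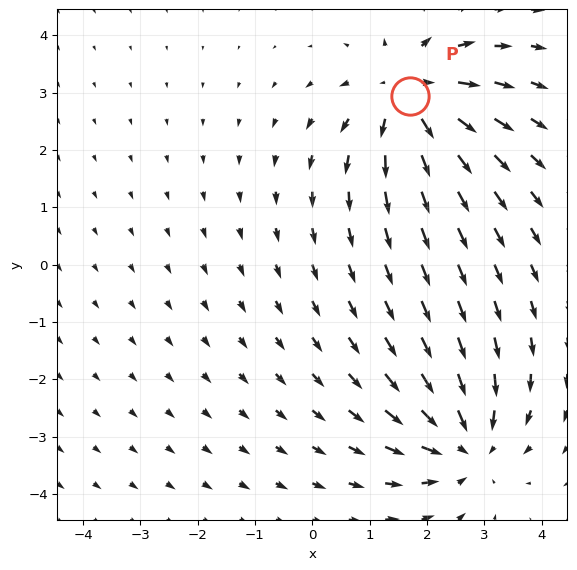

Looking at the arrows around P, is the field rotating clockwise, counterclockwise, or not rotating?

Near P at (1.7, 2.9) the arrows show no circulation. The curl there is ≈0.

not rotating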